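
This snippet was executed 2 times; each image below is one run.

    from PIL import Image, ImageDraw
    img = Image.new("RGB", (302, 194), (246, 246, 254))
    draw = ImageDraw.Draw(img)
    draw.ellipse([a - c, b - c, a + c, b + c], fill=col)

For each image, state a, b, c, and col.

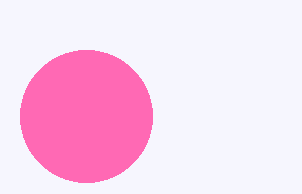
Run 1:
a = 86, b = 116, c = 66, col = 'hotpink'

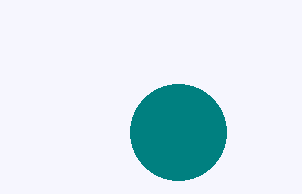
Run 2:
a = 178
b = 132
c = 48
col = 'teal'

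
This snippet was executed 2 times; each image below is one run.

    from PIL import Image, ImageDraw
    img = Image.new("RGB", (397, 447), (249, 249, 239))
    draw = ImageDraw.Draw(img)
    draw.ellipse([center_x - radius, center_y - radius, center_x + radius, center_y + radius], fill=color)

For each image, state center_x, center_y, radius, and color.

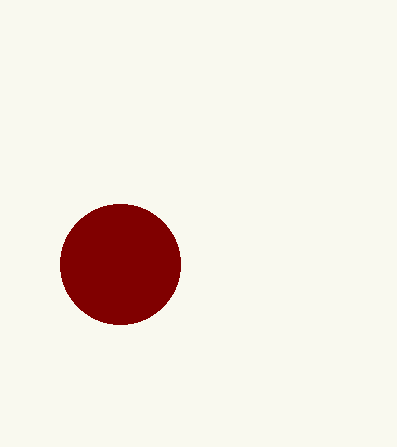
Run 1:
center_x = 120, center_y = 264, radius = 60, color = 'maroon'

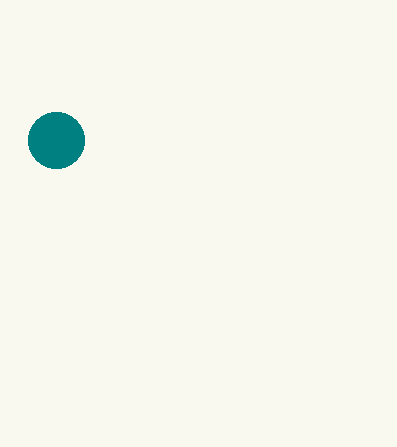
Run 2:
center_x = 56, center_y = 140, radius = 28, color = 'teal'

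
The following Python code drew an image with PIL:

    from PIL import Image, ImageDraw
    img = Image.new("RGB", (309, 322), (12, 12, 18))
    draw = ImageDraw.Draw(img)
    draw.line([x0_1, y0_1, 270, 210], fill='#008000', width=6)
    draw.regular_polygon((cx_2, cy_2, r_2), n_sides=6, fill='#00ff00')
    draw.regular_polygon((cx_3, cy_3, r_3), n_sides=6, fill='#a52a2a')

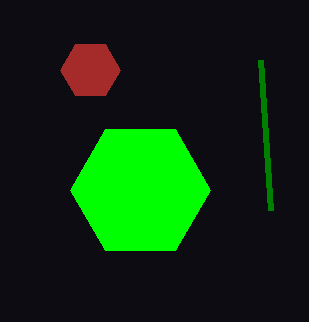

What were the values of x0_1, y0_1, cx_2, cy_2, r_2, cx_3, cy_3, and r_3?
x0_1 = 260; y0_1 = 60; cx_2 = 140; cy_2 = 190; r_2 = 70; cx_3 = 90; cy_3 = 70; r_3 = 30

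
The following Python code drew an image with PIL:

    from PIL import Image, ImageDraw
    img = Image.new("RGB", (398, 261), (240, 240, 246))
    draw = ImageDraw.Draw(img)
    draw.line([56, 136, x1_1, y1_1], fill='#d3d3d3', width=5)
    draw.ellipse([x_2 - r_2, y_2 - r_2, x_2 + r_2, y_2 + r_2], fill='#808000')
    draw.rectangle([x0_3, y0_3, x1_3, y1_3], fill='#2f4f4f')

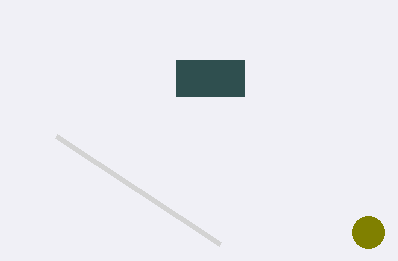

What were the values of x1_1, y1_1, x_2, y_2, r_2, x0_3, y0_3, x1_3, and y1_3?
x1_1 = 220; y1_1 = 244; x_2 = 368; y_2 = 232; r_2 = 16; x0_3 = 176; y0_3 = 60; x1_3 = 244; y1_3 = 96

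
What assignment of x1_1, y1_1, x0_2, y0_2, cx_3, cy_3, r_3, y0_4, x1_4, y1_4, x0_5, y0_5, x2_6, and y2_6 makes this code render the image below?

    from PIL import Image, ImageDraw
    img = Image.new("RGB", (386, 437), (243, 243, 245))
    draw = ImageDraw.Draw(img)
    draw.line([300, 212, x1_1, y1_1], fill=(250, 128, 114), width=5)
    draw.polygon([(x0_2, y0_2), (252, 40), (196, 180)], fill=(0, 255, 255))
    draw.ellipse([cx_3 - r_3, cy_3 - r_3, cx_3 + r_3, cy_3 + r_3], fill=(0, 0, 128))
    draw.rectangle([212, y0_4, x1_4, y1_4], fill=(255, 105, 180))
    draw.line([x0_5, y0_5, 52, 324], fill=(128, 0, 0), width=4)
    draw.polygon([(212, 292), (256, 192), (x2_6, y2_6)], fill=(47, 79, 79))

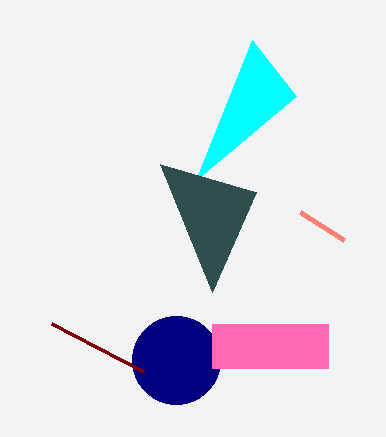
x1_1 = 344
y1_1 = 240
x0_2 = 296
y0_2 = 96
cx_3 = 176
cy_3 = 360
r_3 = 44
y0_4 = 324
x1_4 = 328
y1_4 = 368
x0_5 = 144
y0_5 = 372
x2_6 = 160
y2_6 = 164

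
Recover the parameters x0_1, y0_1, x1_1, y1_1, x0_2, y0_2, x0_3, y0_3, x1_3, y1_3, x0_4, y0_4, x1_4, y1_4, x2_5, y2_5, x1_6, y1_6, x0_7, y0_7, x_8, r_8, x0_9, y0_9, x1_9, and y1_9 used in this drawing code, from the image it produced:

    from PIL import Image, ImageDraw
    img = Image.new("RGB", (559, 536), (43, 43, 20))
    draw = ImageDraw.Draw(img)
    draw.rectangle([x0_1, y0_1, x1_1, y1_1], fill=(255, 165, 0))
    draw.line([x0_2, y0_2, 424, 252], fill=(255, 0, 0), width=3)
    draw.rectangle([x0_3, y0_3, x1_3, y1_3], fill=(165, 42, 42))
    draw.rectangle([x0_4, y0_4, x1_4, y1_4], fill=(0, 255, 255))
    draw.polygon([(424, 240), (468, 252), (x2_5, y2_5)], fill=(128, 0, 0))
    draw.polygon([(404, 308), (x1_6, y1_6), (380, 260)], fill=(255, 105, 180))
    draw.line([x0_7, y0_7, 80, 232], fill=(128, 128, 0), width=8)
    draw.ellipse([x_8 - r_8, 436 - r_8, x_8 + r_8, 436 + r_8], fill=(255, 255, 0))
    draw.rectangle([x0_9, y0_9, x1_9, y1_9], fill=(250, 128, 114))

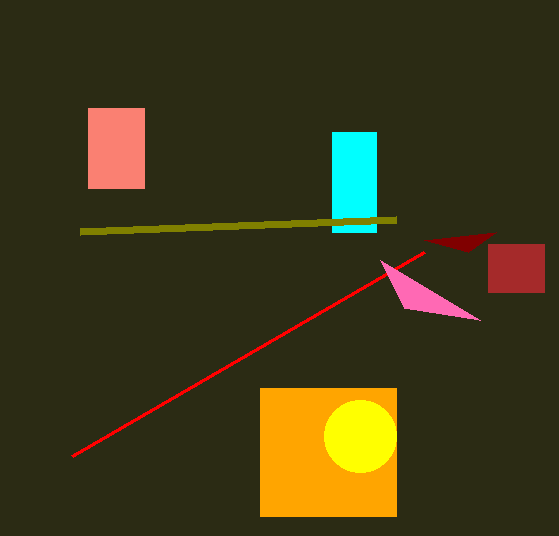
x0_1 = 260, y0_1 = 388, x1_1 = 396, y1_1 = 516, x0_2 = 72, y0_2 = 456, x0_3 = 488, y0_3 = 244, x1_3 = 544, y1_3 = 292, x0_4 = 332, y0_4 = 132, x1_4 = 376, y1_4 = 232, x2_5 = 496, y2_5 = 232, x1_6 = 480, y1_6 = 320, x0_7 = 396, y0_7 = 220, x_8 = 360, r_8 = 36, x0_9 = 88, y0_9 = 108, x1_9 = 144, y1_9 = 188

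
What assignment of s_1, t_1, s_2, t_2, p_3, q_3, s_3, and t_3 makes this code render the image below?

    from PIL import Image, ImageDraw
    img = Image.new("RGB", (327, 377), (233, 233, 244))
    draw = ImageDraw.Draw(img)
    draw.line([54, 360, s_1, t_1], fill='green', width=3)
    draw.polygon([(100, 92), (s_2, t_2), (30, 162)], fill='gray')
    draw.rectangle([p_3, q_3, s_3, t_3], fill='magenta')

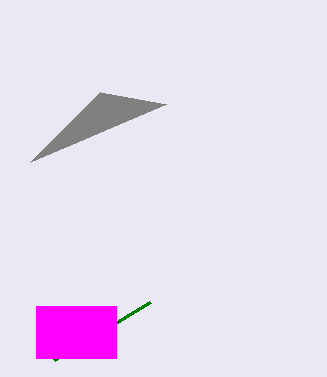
s_1 = 150; t_1 = 302; s_2 = 166; t_2 = 104; p_3 = 36; q_3 = 306; s_3 = 116; t_3 = 358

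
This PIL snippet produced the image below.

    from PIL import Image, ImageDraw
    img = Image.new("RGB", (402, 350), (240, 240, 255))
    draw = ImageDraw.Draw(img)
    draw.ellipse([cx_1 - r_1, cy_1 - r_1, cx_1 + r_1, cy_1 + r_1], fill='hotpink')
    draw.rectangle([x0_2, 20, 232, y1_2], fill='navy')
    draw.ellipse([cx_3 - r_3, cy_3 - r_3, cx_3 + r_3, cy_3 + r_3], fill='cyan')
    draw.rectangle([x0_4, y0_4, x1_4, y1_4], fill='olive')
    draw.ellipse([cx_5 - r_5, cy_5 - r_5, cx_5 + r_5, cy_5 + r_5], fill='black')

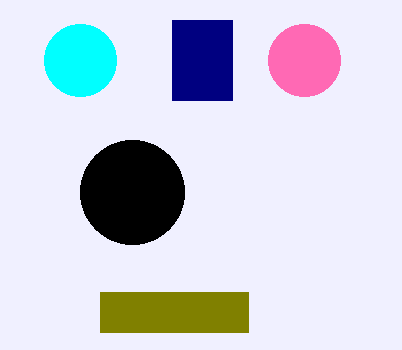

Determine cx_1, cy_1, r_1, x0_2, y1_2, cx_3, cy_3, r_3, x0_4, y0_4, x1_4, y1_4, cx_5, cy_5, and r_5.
cx_1 = 304, cy_1 = 60, r_1 = 36, x0_2 = 172, y1_2 = 100, cx_3 = 80, cy_3 = 60, r_3 = 36, x0_4 = 100, y0_4 = 292, x1_4 = 248, y1_4 = 332, cx_5 = 132, cy_5 = 192, r_5 = 52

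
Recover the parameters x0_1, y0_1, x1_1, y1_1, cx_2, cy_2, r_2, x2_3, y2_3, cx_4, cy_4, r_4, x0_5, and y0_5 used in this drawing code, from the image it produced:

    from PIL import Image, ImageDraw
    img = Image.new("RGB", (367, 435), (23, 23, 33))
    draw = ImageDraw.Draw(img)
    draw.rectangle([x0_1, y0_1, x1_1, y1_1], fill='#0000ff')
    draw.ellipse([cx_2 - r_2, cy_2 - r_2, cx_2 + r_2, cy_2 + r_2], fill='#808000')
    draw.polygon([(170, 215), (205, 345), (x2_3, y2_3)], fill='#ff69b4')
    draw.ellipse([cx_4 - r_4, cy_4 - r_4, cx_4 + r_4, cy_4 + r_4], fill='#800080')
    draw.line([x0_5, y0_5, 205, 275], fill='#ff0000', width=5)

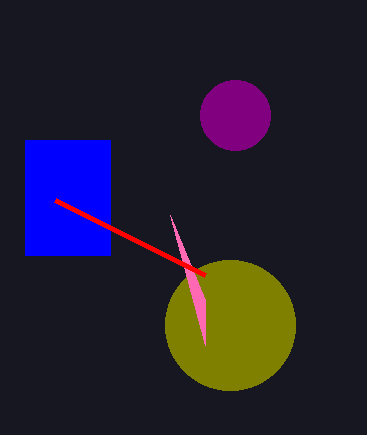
x0_1 = 25; y0_1 = 140; x1_1 = 110; y1_1 = 255; cx_2 = 230; cy_2 = 325; r_2 = 65; x2_3 = 205; y2_3 = 300; cx_4 = 235; cy_4 = 115; r_4 = 35; x0_5 = 55; y0_5 = 200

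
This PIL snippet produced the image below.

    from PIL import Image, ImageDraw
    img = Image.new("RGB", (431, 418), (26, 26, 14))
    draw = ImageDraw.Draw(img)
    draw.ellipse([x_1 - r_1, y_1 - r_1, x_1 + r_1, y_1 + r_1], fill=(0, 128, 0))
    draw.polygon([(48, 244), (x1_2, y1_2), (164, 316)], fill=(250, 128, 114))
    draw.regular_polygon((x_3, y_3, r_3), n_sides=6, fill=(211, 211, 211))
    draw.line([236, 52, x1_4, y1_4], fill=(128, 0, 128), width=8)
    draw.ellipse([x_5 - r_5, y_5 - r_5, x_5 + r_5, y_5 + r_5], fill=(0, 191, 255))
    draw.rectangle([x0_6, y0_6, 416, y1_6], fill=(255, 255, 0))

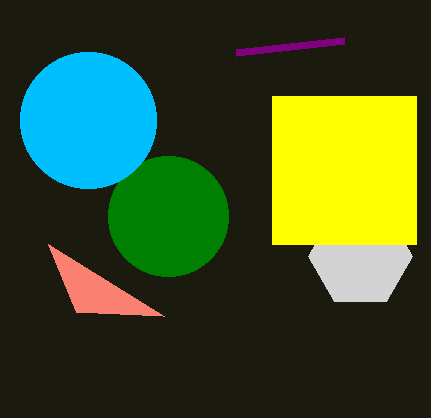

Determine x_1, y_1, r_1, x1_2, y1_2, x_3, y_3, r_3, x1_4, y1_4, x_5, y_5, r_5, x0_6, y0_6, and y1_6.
x_1 = 168
y_1 = 216
r_1 = 60
x1_2 = 76
y1_2 = 312
x_3 = 360
y_3 = 256
r_3 = 52
x1_4 = 344
y1_4 = 40
x_5 = 88
y_5 = 120
r_5 = 68
x0_6 = 272
y0_6 = 96
y1_6 = 244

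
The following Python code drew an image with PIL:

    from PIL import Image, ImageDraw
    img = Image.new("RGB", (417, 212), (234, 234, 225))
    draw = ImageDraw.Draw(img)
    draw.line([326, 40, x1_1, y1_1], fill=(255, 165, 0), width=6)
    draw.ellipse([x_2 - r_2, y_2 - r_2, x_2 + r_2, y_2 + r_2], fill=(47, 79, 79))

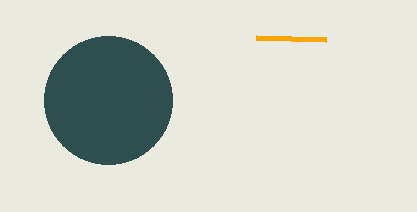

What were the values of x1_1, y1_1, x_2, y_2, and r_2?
x1_1 = 256
y1_1 = 38
x_2 = 108
y_2 = 100
r_2 = 64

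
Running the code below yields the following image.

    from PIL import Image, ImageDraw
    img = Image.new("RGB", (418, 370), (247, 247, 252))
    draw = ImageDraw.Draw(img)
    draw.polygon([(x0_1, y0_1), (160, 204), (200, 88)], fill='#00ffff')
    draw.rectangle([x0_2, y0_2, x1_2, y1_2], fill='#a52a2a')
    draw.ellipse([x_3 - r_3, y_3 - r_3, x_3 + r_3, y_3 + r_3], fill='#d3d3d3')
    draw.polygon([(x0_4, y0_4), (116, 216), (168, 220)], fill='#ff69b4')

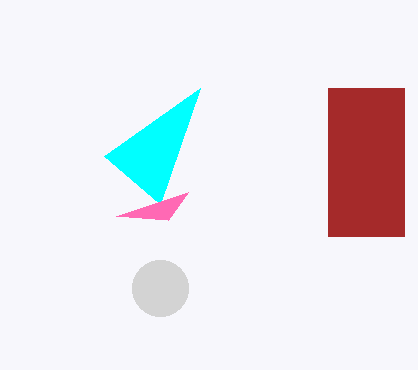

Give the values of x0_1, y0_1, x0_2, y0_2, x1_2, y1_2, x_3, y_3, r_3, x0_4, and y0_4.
x0_1 = 104, y0_1 = 156, x0_2 = 328, y0_2 = 88, x1_2 = 404, y1_2 = 236, x_3 = 160, y_3 = 288, r_3 = 28, x0_4 = 188, y0_4 = 192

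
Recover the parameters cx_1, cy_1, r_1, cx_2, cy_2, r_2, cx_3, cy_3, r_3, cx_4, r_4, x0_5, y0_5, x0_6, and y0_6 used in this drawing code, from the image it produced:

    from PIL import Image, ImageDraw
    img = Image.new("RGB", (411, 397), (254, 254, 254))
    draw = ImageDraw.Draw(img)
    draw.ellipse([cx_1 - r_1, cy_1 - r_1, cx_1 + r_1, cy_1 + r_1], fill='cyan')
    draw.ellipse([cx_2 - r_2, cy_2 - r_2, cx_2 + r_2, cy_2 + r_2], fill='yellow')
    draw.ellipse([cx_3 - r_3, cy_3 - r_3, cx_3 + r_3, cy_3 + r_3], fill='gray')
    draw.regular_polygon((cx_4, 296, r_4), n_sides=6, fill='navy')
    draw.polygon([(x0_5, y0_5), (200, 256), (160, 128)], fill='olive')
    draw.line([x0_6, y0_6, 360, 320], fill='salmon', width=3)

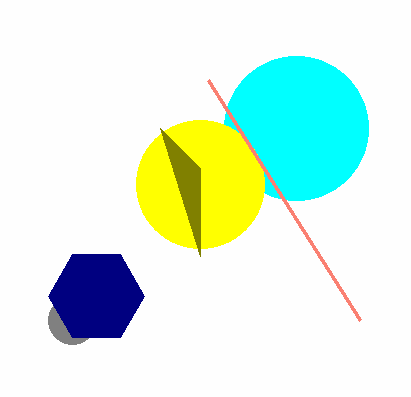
cx_1 = 296; cy_1 = 128; r_1 = 72; cx_2 = 200; cy_2 = 184; r_2 = 64; cx_3 = 72; cy_3 = 320; r_3 = 24; cx_4 = 96; r_4 = 48; x0_5 = 200; y0_5 = 168; x0_6 = 208; y0_6 = 80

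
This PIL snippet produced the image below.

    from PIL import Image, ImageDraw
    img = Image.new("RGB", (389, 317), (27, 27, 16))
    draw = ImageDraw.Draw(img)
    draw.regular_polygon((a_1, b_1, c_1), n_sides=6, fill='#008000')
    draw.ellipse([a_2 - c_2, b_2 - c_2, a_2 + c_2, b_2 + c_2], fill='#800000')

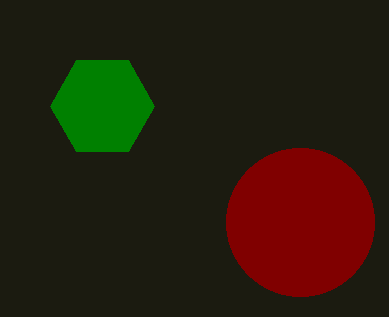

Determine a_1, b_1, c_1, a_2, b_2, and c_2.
a_1 = 102
b_1 = 106
c_1 = 52
a_2 = 300
b_2 = 222
c_2 = 74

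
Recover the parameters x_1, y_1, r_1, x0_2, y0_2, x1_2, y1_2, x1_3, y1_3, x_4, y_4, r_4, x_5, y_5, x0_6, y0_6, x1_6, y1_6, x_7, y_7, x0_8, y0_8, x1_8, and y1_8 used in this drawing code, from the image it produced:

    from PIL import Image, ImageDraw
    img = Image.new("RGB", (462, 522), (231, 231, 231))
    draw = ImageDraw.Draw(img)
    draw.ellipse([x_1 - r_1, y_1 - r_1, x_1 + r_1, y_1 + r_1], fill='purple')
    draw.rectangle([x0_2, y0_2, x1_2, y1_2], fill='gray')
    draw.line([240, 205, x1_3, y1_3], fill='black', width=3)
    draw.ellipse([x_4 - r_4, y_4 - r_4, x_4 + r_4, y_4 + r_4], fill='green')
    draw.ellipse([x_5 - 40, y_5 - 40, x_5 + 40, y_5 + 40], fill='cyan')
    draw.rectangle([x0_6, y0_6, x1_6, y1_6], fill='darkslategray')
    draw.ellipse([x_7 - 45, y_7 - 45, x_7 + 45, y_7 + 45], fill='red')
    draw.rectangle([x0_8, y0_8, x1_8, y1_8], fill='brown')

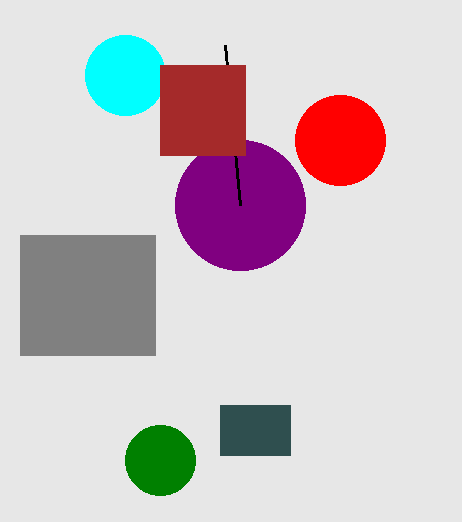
x_1 = 240; y_1 = 205; r_1 = 65; x0_2 = 20; y0_2 = 235; x1_2 = 155; y1_2 = 355; x1_3 = 225; y1_3 = 45; x_4 = 160; y_4 = 460; r_4 = 35; x_5 = 125; y_5 = 75; x0_6 = 220; y0_6 = 405; x1_6 = 290; y1_6 = 455; x_7 = 340; y_7 = 140; x0_8 = 160; y0_8 = 65; x1_8 = 245; y1_8 = 155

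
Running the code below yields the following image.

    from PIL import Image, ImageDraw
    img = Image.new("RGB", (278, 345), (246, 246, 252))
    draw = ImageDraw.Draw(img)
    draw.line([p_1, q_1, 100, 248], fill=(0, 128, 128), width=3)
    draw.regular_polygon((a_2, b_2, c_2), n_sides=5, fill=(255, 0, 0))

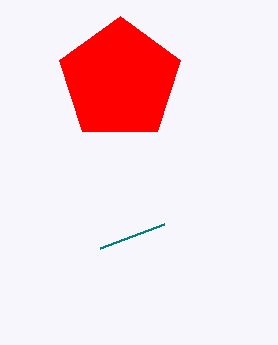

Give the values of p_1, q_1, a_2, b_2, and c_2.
p_1 = 164, q_1 = 224, a_2 = 120, b_2 = 80, c_2 = 64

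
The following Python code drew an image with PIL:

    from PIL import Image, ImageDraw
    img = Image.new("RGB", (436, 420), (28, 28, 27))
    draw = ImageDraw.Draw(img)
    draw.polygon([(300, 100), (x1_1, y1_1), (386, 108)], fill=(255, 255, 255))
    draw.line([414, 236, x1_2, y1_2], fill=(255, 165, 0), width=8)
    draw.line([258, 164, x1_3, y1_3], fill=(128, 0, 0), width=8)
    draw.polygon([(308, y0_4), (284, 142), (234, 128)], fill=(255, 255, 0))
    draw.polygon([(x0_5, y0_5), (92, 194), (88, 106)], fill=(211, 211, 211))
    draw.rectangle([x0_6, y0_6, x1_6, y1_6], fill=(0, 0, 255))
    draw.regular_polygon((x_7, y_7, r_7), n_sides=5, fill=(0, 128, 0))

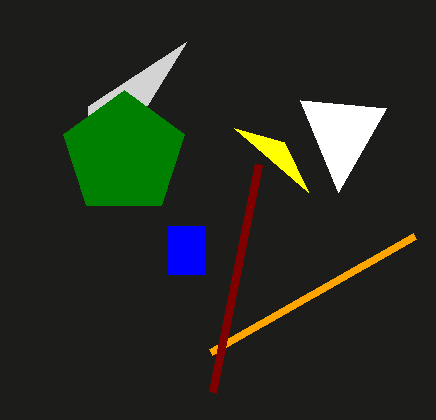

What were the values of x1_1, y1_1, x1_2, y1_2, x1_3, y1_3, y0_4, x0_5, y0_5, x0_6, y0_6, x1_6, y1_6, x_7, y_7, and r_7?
x1_1 = 338, y1_1 = 192, x1_2 = 210, y1_2 = 352, x1_3 = 212, y1_3 = 392, y0_4 = 192, x0_5 = 186, y0_5 = 42, x0_6 = 168, y0_6 = 226, x1_6 = 204, y1_6 = 274, x_7 = 124, y_7 = 154, r_7 = 64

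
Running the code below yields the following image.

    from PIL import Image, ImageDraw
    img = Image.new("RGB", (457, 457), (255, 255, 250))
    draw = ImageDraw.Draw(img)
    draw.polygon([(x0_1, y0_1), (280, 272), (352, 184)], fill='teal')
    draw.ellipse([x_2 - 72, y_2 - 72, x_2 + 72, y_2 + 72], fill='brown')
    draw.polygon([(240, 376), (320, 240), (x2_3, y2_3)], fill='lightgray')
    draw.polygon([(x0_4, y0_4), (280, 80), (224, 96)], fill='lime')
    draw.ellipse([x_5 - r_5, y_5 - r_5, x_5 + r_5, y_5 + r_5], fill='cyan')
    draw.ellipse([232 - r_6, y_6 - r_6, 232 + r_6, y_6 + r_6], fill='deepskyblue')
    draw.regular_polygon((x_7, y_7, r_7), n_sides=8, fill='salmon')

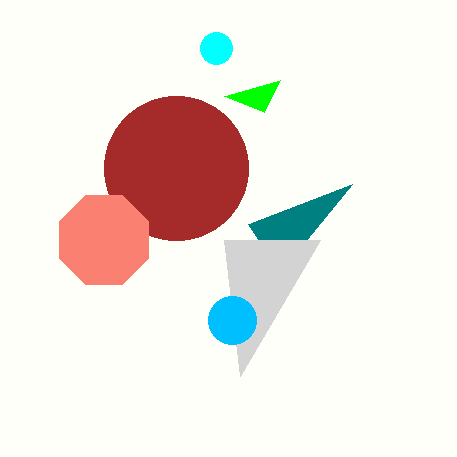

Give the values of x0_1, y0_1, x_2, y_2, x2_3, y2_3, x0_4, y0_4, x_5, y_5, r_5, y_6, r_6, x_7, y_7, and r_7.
x0_1 = 248; y0_1 = 224; x_2 = 176; y_2 = 168; x2_3 = 224; y2_3 = 240; x0_4 = 264; y0_4 = 112; x_5 = 216; y_5 = 48; r_5 = 16; y_6 = 320; r_6 = 24; x_7 = 104; y_7 = 240; r_7 = 48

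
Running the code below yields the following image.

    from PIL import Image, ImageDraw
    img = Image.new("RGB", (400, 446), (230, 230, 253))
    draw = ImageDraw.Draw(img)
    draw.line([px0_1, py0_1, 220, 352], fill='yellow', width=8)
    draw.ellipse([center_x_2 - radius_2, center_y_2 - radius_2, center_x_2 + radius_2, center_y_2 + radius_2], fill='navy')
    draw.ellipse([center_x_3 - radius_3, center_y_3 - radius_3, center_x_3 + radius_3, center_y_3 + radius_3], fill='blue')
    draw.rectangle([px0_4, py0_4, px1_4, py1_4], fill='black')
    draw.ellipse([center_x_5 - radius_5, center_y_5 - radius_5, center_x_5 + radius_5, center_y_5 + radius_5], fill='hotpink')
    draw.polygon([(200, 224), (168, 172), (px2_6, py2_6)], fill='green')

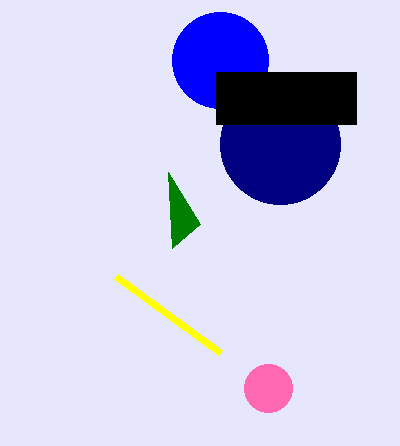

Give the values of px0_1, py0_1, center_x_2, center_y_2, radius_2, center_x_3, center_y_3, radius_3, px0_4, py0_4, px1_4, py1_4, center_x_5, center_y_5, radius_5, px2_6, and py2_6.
px0_1 = 116; py0_1 = 276; center_x_2 = 280; center_y_2 = 144; radius_2 = 60; center_x_3 = 220; center_y_3 = 60; radius_3 = 48; px0_4 = 216; py0_4 = 72; px1_4 = 356; py1_4 = 124; center_x_5 = 268; center_y_5 = 388; radius_5 = 24; px2_6 = 172; py2_6 = 248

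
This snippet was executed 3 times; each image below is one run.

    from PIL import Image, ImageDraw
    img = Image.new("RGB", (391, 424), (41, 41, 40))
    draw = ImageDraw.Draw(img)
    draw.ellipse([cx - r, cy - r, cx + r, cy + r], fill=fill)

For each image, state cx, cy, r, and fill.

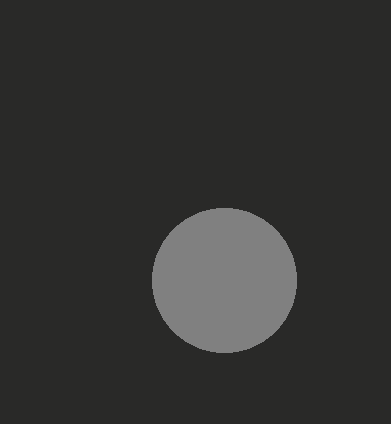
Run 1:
cx = 224
cy = 280
r = 72
fill = 'gray'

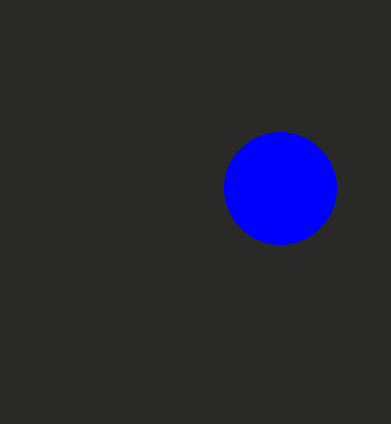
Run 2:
cx = 280, cy = 188, r = 56, fill = 'blue'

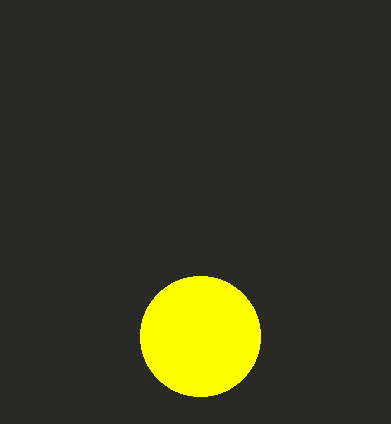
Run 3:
cx = 200; cy = 336; r = 60; fill = 'yellow'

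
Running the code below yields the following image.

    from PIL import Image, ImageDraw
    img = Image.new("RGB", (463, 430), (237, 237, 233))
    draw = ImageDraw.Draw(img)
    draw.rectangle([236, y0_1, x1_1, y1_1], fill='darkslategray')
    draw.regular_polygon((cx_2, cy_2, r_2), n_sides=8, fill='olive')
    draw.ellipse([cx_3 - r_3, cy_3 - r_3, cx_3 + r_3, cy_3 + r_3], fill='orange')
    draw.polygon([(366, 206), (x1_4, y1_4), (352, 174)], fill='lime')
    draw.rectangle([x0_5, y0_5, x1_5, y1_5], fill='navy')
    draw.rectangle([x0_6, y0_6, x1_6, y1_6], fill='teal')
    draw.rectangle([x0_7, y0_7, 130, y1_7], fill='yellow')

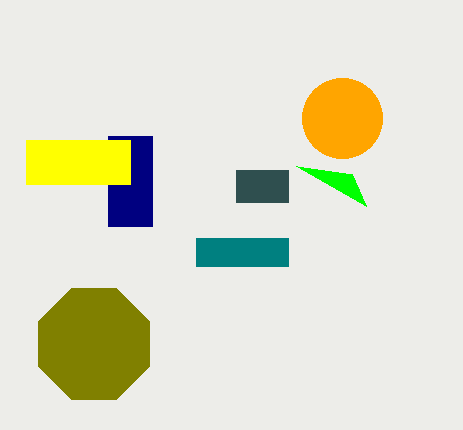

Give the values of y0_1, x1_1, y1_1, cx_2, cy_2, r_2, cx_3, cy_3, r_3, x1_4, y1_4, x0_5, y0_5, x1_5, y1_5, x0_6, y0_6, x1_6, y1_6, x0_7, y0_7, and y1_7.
y0_1 = 170
x1_1 = 288
y1_1 = 202
cx_2 = 94
cy_2 = 344
r_2 = 60
cx_3 = 342
cy_3 = 118
r_3 = 40
x1_4 = 296
y1_4 = 166
x0_5 = 108
y0_5 = 136
x1_5 = 152
y1_5 = 226
x0_6 = 196
y0_6 = 238
x1_6 = 288
y1_6 = 266
x0_7 = 26
y0_7 = 140
y1_7 = 184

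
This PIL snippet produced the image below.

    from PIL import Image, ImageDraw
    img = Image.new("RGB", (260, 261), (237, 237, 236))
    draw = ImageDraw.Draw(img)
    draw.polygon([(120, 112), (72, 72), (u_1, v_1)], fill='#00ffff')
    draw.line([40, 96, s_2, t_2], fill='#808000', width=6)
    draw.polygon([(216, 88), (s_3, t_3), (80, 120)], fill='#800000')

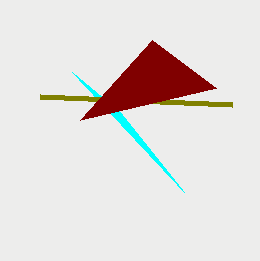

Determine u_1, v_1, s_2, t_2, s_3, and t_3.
u_1 = 184; v_1 = 192; s_2 = 232; t_2 = 104; s_3 = 152; t_3 = 40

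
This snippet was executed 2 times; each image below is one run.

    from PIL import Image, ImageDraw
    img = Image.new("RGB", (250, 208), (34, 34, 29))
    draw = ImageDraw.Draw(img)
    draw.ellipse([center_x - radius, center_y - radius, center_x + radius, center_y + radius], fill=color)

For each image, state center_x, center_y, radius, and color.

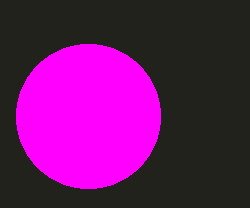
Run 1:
center_x = 88, center_y = 116, radius = 72, color = 'magenta'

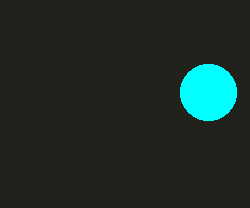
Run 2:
center_x = 208; center_y = 92; radius = 28; color = 'cyan'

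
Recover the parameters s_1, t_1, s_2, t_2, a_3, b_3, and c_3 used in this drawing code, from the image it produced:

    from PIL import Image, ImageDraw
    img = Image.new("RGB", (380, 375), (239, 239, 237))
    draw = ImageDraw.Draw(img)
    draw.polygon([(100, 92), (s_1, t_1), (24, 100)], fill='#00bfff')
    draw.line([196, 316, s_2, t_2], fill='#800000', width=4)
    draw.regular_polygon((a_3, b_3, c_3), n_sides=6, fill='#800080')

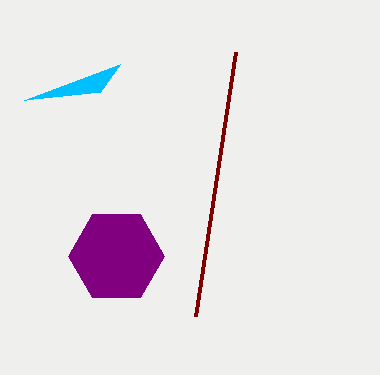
s_1 = 120; t_1 = 64; s_2 = 236; t_2 = 52; a_3 = 116; b_3 = 256; c_3 = 48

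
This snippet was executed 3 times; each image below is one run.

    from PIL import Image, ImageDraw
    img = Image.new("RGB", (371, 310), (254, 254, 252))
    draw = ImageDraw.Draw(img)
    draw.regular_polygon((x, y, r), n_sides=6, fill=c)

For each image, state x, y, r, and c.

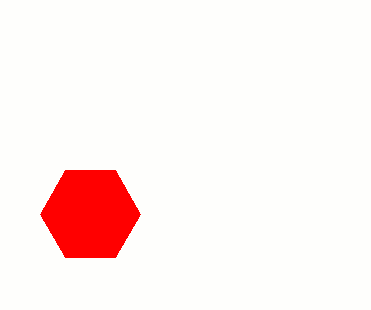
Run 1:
x = 90
y = 214
r = 50
c = 'red'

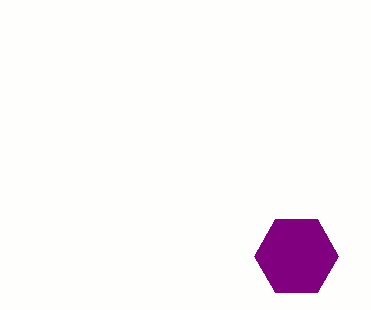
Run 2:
x = 296; y = 256; r = 42; c = 'purple'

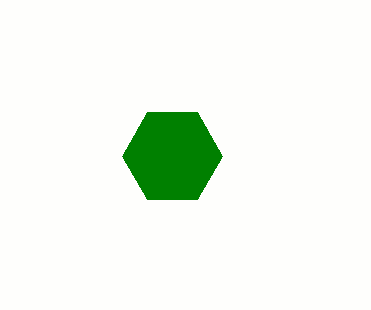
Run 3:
x = 172; y = 156; r = 50; c = 'green'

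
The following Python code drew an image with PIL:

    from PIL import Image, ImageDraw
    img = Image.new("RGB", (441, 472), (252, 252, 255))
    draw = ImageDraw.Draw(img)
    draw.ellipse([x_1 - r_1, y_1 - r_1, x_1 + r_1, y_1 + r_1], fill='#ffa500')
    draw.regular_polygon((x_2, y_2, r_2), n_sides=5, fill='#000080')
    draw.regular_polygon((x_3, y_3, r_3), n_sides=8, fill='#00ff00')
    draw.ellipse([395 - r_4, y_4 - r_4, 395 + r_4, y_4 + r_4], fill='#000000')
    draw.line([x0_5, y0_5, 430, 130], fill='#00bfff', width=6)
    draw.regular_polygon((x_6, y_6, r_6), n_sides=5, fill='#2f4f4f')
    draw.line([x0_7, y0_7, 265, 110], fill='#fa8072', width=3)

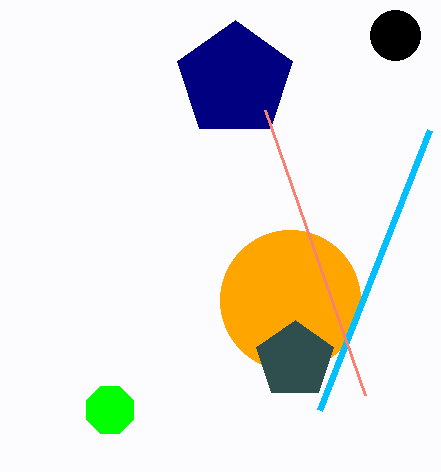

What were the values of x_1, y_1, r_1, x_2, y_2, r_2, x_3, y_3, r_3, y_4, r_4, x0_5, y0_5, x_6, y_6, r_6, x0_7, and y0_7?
x_1 = 290; y_1 = 300; r_1 = 70; x_2 = 235; y_2 = 80; r_2 = 60; x_3 = 110; y_3 = 410; r_3 = 25; y_4 = 35; r_4 = 25; x0_5 = 320; y0_5 = 410; x_6 = 295; y_6 = 360; r_6 = 40; x0_7 = 365; y0_7 = 395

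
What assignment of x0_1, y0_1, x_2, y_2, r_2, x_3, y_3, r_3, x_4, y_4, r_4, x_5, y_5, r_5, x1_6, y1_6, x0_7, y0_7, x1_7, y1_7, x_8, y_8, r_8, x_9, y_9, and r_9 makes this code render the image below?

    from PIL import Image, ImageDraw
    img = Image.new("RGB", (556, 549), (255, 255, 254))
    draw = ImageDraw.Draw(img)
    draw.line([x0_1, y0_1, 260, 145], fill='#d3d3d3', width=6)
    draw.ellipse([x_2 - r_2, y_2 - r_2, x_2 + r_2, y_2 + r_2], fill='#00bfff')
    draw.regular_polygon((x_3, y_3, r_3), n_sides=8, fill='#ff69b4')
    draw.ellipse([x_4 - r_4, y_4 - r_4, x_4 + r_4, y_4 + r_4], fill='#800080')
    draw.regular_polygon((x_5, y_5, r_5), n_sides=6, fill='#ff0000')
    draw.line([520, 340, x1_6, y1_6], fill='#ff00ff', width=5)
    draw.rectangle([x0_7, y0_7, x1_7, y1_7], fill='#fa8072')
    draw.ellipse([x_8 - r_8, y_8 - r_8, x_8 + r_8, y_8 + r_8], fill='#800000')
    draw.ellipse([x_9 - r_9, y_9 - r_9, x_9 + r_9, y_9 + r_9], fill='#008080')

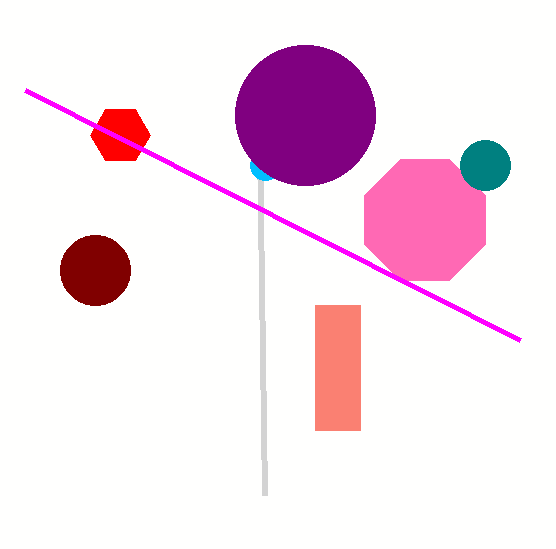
x0_1 = 265; y0_1 = 495; x_2 = 265; y_2 = 165; r_2 = 15; x_3 = 425; y_3 = 220; r_3 = 65; x_4 = 305; y_4 = 115; r_4 = 70; x_5 = 120; y_5 = 135; r_5 = 30; x1_6 = 25; y1_6 = 90; x0_7 = 315; y0_7 = 305; x1_7 = 360; y1_7 = 430; x_8 = 95; y_8 = 270; r_8 = 35; x_9 = 485; y_9 = 165; r_9 = 25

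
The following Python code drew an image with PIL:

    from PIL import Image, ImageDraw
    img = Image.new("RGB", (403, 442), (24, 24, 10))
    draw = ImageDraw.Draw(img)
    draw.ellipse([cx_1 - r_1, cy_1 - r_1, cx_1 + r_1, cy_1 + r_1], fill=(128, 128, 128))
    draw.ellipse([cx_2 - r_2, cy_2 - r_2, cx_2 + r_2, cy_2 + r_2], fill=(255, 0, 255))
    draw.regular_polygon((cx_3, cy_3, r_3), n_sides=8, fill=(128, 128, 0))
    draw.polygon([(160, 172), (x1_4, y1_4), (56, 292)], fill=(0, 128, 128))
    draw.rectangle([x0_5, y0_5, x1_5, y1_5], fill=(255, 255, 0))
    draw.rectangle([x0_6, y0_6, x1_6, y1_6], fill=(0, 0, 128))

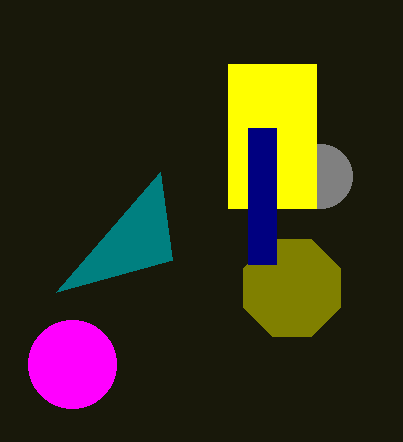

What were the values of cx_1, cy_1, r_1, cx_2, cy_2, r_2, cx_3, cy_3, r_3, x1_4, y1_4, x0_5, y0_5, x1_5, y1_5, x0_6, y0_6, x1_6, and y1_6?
cx_1 = 320; cy_1 = 176; r_1 = 32; cx_2 = 72; cy_2 = 364; r_2 = 44; cx_3 = 292; cy_3 = 288; r_3 = 52; x1_4 = 172; y1_4 = 260; x0_5 = 228; y0_5 = 64; x1_5 = 316; y1_5 = 208; x0_6 = 248; y0_6 = 128; x1_6 = 276; y1_6 = 264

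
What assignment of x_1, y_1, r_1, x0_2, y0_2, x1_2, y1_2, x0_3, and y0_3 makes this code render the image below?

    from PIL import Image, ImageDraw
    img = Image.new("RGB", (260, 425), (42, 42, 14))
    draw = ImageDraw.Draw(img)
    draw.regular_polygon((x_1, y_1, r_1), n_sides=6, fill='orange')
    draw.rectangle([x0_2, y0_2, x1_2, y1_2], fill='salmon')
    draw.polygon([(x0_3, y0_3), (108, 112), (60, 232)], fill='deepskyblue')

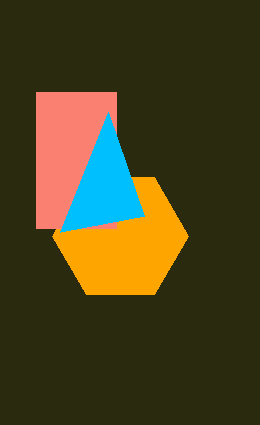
x_1 = 120, y_1 = 236, r_1 = 68, x0_2 = 36, y0_2 = 92, x1_2 = 116, y1_2 = 228, x0_3 = 144, y0_3 = 216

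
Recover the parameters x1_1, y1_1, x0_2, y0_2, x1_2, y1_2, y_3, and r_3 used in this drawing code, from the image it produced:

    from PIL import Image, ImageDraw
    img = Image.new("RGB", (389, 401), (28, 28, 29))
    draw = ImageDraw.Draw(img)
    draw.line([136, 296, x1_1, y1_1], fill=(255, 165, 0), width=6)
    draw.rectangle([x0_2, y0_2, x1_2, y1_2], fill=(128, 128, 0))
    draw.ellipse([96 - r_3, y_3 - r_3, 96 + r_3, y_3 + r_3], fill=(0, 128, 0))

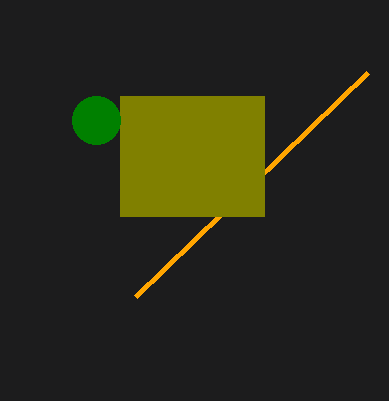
x1_1 = 368; y1_1 = 72; x0_2 = 120; y0_2 = 96; x1_2 = 264; y1_2 = 216; y_3 = 120; r_3 = 24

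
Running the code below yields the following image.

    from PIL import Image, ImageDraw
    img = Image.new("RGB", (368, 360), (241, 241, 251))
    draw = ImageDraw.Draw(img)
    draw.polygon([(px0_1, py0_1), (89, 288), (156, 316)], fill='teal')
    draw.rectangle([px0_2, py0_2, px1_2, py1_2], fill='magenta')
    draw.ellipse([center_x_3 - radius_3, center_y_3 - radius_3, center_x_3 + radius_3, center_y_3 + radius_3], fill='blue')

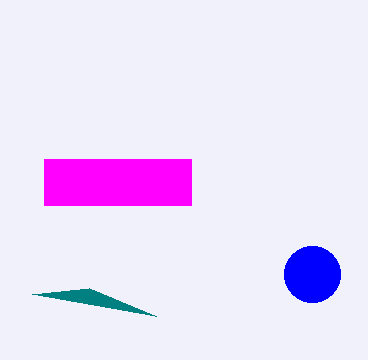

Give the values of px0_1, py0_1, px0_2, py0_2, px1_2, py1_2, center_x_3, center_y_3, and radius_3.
px0_1 = 32
py0_1 = 294
px0_2 = 44
py0_2 = 159
px1_2 = 191
py1_2 = 205
center_x_3 = 312
center_y_3 = 274
radius_3 = 28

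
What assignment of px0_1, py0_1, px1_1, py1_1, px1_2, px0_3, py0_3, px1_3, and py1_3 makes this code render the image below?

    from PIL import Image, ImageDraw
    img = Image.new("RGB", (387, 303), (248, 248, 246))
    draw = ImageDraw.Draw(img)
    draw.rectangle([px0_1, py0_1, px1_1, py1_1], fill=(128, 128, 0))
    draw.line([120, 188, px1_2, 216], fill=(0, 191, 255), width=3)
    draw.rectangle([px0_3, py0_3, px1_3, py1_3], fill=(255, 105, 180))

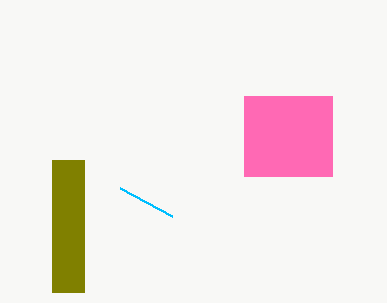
px0_1 = 52, py0_1 = 160, px1_1 = 84, py1_1 = 292, px1_2 = 172, px0_3 = 244, py0_3 = 96, px1_3 = 332, py1_3 = 176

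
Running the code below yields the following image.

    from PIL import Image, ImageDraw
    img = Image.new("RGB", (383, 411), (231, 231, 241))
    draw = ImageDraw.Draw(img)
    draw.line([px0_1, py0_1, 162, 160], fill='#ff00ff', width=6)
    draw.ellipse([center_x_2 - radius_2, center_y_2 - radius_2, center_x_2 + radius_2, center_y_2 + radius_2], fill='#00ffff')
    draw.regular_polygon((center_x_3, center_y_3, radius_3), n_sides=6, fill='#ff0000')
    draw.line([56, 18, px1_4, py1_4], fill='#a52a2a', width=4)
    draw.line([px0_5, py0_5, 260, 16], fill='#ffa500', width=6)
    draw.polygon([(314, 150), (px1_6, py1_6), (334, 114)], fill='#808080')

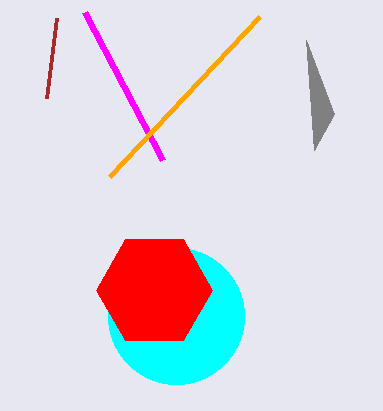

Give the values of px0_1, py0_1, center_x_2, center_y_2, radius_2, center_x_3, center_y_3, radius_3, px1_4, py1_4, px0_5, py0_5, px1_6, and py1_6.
px0_1 = 84
py0_1 = 12
center_x_2 = 176
center_y_2 = 316
radius_2 = 68
center_x_3 = 154
center_y_3 = 290
radius_3 = 58
px1_4 = 46
py1_4 = 98
px0_5 = 110
py0_5 = 176
px1_6 = 306
py1_6 = 40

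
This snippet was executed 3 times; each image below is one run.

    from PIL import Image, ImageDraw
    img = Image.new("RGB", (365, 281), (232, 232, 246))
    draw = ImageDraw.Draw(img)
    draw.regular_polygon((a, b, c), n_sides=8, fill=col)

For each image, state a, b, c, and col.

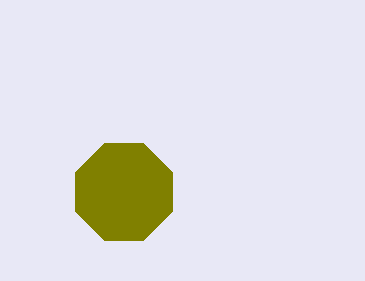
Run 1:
a = 124; b = 192; c = 52; col = 'olive'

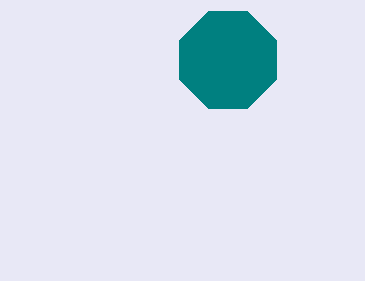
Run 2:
a = 228
b = 60
c = 52
col = 'teal'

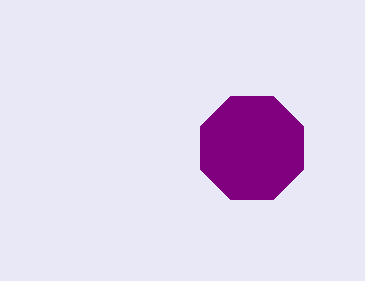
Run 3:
a = 252
b = 148
c = 56
col = 'purple'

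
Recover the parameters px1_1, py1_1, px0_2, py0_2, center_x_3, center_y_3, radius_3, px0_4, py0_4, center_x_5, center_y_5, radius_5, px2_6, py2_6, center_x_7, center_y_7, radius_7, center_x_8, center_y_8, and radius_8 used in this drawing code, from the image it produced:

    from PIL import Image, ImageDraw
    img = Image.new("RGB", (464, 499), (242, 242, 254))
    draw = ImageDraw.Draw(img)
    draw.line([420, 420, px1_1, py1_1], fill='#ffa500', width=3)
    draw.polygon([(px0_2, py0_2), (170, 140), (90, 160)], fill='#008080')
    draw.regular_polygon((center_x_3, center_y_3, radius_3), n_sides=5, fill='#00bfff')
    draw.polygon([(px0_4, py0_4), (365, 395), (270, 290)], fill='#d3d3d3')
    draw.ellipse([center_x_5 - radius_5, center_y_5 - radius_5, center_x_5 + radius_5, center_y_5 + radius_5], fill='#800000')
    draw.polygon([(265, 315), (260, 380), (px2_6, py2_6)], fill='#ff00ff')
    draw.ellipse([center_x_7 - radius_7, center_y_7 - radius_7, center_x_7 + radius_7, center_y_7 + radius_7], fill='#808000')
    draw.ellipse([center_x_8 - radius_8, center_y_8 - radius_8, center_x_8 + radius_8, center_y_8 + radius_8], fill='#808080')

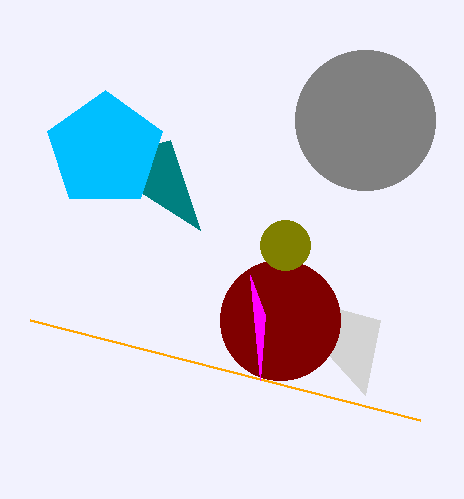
px1_1 = 30, py1_1 = 320, px0_2 = 200, py0_2 = 230, center_x_3 = 105, center_y_3 = 150, radius_3 = 60, px0_4 = 380, py0_4 = 320, center_x_5 = 280, center_y_5 = 320, radius_5 = 60, px2_6 = 250, py2_6 = 275, center_x_7 = 285, center_y_7 = 245, radius_7 = 25, center_x_8 = 365, center_y_8 = 120, radius_8 = 70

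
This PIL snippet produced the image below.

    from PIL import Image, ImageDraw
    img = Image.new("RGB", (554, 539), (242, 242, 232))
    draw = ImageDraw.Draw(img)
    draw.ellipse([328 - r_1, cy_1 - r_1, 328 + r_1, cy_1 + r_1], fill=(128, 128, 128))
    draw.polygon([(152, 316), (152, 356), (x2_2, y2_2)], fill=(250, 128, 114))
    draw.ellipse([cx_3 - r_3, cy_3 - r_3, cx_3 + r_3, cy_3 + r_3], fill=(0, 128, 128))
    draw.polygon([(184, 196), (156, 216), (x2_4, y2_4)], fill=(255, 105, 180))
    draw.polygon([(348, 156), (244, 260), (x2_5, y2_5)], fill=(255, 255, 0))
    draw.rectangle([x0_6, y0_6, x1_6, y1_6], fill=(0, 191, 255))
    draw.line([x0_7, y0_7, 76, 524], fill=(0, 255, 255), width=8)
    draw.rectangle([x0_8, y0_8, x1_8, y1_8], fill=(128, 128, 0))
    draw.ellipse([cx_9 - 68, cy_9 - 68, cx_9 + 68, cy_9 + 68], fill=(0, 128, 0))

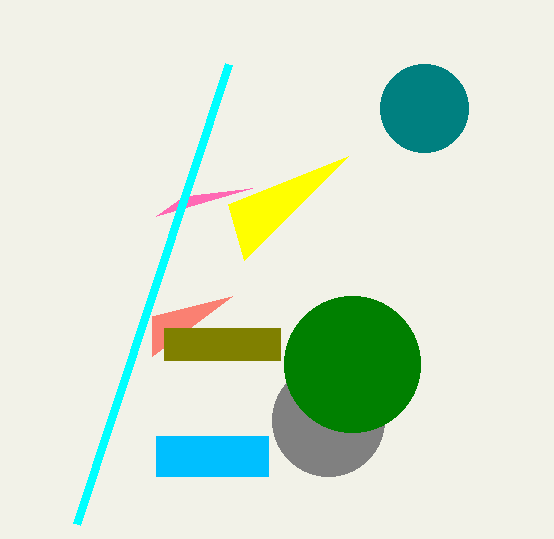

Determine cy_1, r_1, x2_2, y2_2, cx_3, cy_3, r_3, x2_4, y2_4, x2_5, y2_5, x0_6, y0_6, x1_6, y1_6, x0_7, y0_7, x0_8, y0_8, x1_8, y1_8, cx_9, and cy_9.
cy_1 = 420, r_1 = 56, x2_2 = 232, y2_2 = 296, cx_3 = 424, cy_3 = 108, r_3 = 44, x2_4 = 252, y2_4 = 188, x2_5 = 228, y2_5 = 204, x0_6 = 156, y0_6 = 436, x1_6 = 268, y1_6 = 476, x0_7 = 228, y0_7 = 64, x0_8 = 164, y0_8 = 328, x1_8 = 280, y1_8 = 360, cx_9 = 352, cy_9 = 364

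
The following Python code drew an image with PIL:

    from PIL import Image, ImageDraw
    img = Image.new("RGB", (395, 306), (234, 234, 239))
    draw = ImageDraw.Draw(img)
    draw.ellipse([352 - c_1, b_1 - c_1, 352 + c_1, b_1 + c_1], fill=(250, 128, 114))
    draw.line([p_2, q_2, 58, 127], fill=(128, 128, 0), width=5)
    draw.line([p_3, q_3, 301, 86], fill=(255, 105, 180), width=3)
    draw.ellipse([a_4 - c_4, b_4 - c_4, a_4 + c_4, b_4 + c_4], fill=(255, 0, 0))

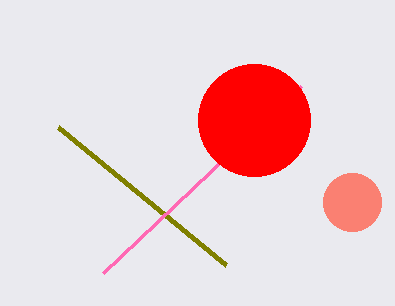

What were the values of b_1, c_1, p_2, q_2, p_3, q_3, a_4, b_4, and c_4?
b_1 = 202; c_1 = 29; p_2 = 226; q_2 = 265; p_3 = 103; q_3 = 273; a_4 = 254; b_4 = 120; c_4 = 56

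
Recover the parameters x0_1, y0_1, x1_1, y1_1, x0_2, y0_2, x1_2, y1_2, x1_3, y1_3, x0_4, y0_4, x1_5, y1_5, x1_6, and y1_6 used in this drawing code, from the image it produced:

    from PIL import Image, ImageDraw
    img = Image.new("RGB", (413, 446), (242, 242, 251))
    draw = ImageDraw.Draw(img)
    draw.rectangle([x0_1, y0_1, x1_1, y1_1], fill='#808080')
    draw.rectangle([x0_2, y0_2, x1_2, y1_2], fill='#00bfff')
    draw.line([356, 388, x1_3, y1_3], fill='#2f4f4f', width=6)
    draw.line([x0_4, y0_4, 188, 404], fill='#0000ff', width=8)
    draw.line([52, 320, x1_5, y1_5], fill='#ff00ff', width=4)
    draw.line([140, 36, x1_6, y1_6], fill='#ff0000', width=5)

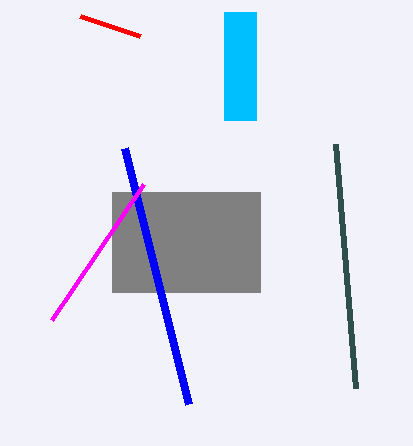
x0_1 = 112; y0_1 = 192; x1_1 = 260; y1_1 = 292; x0_2 = 224; y0_2 = 12; x1_2 = 256; y1_2 = 120; x1_3 = 336; y1_3 = 144; x0_4 = 124; y0_4 = 148; x1_5 = 144; y1_5 = 184; x1_6 = 80; y1_6 = 16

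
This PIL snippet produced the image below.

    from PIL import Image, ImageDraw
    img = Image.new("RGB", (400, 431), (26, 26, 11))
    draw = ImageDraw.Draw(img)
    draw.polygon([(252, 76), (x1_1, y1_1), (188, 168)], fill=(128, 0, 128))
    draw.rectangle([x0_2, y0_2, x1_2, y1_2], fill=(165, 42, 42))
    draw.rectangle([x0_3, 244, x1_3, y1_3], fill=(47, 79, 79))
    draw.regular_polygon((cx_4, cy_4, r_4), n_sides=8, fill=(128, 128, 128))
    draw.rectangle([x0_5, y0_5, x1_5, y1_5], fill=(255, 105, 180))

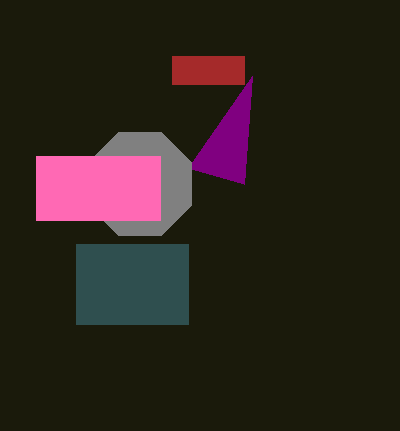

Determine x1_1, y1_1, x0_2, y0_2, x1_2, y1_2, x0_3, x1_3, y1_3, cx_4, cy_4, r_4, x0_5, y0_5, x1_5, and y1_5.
x1_1 = 244
y1_1 = 184
x0_2 = 172
y0_2 = 56
x1_2 = 244
y1_2 = 84
x0_3 = 76
x1_3 = 188
y1_3 = 324
cx_4 = 140
cy_4 = 184
r_4 = 56
x0_5 = 36
y0_5 = 156
x1_5 = 160
y1_5 = 220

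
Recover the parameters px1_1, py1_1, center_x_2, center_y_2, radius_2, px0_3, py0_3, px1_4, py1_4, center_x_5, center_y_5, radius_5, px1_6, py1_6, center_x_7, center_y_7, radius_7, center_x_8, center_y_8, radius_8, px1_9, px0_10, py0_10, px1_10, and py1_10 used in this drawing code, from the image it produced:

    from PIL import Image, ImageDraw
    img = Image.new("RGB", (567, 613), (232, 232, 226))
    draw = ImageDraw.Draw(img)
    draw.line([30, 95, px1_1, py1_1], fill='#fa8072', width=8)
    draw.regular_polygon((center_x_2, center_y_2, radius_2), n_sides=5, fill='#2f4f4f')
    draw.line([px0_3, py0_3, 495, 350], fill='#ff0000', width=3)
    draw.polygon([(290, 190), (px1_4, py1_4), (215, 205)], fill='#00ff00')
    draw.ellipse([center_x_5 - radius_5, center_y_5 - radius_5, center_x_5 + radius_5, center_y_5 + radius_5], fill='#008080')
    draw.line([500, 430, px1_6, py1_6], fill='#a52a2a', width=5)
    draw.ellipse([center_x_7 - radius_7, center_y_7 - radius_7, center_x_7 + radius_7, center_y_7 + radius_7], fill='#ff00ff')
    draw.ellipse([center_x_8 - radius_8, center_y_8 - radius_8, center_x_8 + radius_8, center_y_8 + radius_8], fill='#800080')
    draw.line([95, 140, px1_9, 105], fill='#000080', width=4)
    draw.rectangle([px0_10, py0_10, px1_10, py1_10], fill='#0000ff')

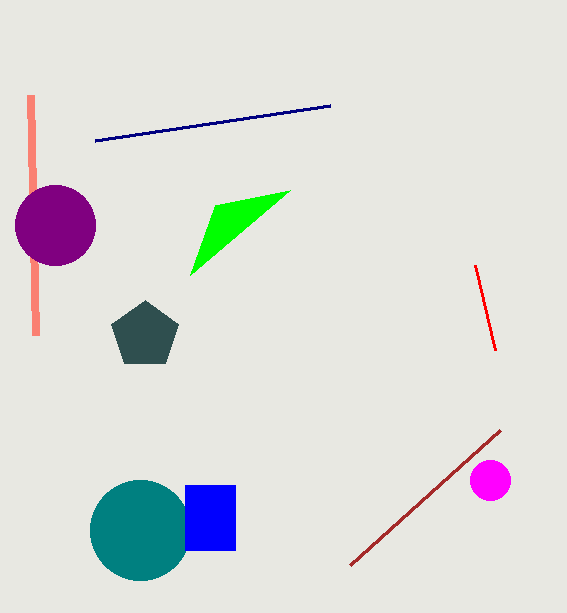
px1_1 = 35; py1_1 = 335; center_x_2 = 145; center_y_2 = 335; radius_2 = 35; px0_3 = 475; py0_3 = 265; px1_4 = 190; py1_4 = 275; center_x_5 = 140; center_y_5 = 530; radius_5 = 50; px1_6 = 350; py1_6 = 565; center_x_7 = 490; center_y_7 = 480; radius_7 = 20; center_x_8 = 55; center_y_8 = 225; radius_8 = 40; px1_9 = 330; px0_10 = 185; py0_10 = 485; px1_10 = 235; py1_10 = 550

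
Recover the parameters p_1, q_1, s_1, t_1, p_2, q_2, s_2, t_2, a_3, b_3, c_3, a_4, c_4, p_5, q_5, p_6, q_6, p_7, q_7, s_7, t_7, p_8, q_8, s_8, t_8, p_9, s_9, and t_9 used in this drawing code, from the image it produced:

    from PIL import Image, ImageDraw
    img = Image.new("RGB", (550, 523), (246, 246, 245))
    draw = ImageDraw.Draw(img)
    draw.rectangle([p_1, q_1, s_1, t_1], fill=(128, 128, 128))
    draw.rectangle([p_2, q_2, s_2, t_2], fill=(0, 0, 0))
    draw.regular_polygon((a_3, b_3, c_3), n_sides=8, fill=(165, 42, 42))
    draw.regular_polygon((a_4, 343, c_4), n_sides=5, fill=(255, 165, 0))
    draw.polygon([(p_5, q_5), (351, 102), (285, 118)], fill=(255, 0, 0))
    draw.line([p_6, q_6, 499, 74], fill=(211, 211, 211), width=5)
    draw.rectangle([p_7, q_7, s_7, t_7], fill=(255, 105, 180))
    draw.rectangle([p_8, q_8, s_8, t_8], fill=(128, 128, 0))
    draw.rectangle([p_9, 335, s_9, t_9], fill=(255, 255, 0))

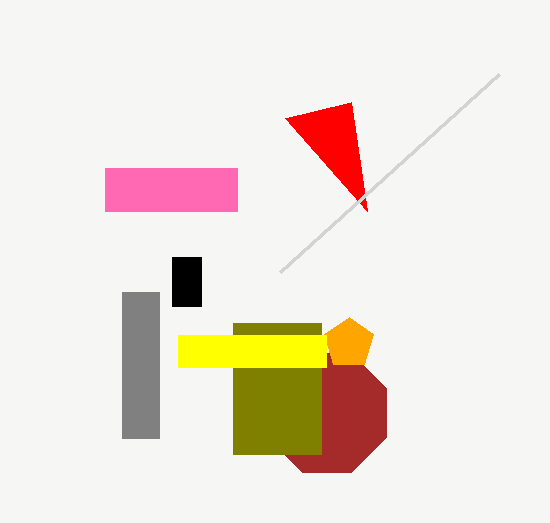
p_1 = 122
q_1 = 292
s_1 = 159
t_1 = 438
p_2 = 172
q_2 = 257
s_2 = 201
t_2 = 306
a_3 = 327
b_3 = 413
c_3 = 64
a_4 = 349
c_4 = 26
p_5 = 367
q_5 = 211
p_6 = 280
q_6 = 272
p_7 = 105
q_7 = 168
s_7 = 237
t_7 = 211
p_8 = 233
q_8 = 323
s_8 = 321
t_8 = 454
p_9 = 178
s_9 = 326
t_9 = 367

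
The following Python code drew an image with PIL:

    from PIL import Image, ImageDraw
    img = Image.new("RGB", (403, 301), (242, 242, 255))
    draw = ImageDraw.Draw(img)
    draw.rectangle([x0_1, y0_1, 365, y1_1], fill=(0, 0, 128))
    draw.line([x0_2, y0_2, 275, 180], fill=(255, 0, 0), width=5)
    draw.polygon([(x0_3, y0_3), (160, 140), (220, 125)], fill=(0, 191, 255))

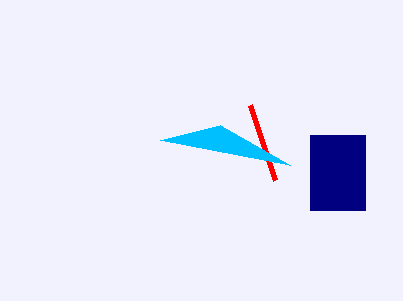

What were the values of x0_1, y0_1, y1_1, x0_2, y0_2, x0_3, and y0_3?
x0_1 = 310
y0_1 = 135
y1_1 = 210
x0_2 = 250
y0_2 = 105
x0_3 = 290
y0_3 = 165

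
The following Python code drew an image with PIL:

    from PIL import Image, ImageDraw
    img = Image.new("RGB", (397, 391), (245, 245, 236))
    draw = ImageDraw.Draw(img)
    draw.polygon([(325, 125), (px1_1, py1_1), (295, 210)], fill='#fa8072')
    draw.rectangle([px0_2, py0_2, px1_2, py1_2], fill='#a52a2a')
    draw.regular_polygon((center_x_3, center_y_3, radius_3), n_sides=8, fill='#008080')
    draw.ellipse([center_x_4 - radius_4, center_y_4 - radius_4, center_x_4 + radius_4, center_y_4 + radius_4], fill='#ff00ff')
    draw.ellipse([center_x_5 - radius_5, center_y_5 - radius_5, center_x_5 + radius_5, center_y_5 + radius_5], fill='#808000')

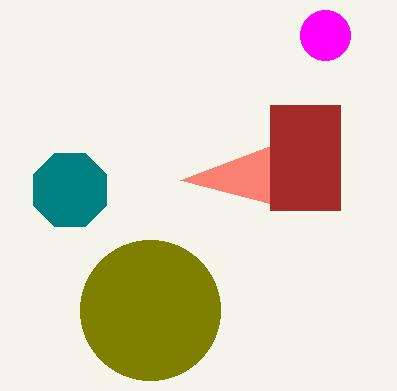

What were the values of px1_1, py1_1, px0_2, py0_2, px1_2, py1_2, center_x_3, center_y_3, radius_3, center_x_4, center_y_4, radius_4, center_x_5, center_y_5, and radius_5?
px1_1 = 180
py1_1 = 180
px0_2 = 270
py0_2 = 105
px1_2 = 340
py1_2 = 210
center_x_3 = 70
center_y_3 = 190
radius_3 = 40
center_x_4 = 325
center_y_4 = 35
radius_4 = 25
center_x_5 = 150
center_y_5 = 310
radius_5 = 70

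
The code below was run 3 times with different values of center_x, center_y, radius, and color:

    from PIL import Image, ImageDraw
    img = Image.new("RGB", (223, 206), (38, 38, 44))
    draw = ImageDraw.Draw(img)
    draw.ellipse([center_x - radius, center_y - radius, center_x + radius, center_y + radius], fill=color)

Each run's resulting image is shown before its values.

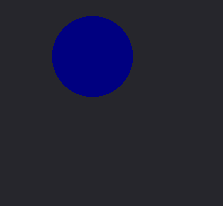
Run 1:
center_x = 92, center_y = 56, radius = 40, color = 'navy'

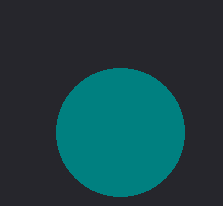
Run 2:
center_x = 120; center_y = 132; radius = 64; color = 'teal'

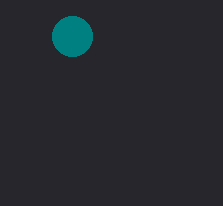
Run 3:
center_x = 72; center_y = 36; radius = 20; color = 'teal'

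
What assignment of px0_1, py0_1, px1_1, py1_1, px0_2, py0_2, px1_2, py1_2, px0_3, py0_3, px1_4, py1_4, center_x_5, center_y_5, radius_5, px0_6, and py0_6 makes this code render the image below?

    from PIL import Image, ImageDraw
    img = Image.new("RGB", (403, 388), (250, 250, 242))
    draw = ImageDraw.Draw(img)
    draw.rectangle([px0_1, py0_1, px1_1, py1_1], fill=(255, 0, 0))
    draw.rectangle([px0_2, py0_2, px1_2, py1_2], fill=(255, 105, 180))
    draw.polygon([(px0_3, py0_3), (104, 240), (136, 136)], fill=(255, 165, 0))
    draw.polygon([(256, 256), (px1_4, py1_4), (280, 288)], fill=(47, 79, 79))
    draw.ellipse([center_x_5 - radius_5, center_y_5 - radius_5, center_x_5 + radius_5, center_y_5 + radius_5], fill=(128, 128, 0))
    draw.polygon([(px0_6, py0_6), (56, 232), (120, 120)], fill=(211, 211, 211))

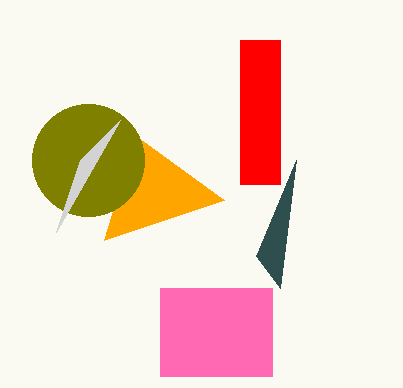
px0_1 = 240
py0_1 = 40
px1_1 = 280
py1_1 = 184
px0_2 = 160
py0_2 = 288
px1_2 = 272
py1_2 = 376
px0_3 = 224
py0_3 = 200
px1_4 = 296
py1_4 = 160
center_x_5 = 88
center_y_5 = 160
radius_5 = 56
px0_6 = 80
py0_6 = 160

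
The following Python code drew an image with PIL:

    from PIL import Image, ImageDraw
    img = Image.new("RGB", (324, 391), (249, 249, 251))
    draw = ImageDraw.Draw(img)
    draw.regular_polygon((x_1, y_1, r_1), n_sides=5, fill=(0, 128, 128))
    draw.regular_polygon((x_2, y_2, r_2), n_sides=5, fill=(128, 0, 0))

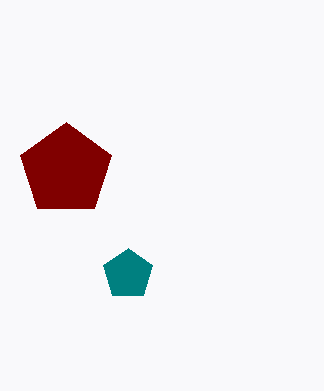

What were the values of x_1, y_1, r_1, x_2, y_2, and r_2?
x_1 = 128, y_1 = 274, r_1 = 26, x_2 = 66, y_2 = 170, r_2 = 48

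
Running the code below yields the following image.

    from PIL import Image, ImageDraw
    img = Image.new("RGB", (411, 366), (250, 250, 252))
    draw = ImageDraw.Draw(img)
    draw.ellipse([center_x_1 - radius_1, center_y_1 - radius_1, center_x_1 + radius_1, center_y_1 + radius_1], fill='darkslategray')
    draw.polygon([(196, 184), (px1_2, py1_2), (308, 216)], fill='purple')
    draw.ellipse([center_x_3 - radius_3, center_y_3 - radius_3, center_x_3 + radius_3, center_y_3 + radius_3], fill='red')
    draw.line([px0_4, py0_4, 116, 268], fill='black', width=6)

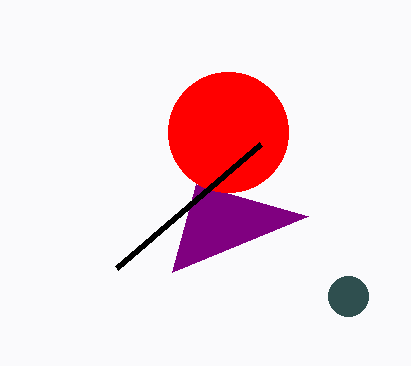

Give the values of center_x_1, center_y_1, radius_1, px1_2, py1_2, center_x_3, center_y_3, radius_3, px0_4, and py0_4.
center_x_1 = 348, center_y_1 = 296, radius_1 = 20, px1_2 = 172, py1_2 = 272, center_x_3 = 228, center_y_3 = 132, radius_3 = 60, px0_4 = 260, py0_4 = 144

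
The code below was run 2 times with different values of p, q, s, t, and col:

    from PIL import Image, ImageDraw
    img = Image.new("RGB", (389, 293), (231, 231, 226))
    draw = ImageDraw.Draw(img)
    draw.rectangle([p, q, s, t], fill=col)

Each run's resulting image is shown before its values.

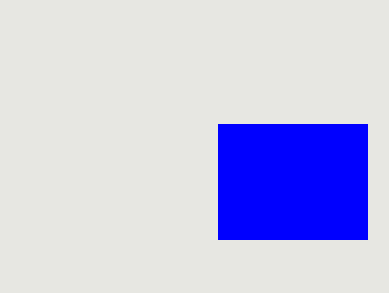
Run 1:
p = 218; q = 124; s = 367; t = 239; col = 'blue'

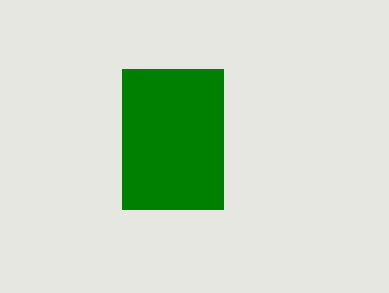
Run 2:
p = 122
q = 69
s = 223
t = 209
col = 'green'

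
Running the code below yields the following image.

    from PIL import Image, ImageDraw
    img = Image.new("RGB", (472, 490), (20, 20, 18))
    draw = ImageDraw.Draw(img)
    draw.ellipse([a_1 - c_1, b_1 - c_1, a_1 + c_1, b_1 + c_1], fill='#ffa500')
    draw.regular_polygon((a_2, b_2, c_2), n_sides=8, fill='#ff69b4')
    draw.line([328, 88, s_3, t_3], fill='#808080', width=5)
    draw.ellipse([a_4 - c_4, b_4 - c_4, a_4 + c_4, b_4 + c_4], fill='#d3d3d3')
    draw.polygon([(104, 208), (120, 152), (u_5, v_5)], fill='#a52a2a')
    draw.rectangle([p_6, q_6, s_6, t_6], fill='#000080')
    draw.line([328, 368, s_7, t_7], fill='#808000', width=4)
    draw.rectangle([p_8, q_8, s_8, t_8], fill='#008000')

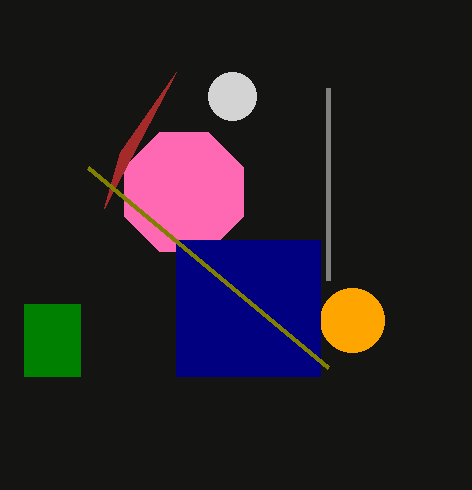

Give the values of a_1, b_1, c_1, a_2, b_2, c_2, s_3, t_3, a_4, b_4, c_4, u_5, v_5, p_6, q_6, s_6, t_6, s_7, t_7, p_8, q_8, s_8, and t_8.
a_1 = 352; b_1 = 320; c_1 = 32; a_2 = 184; b_2 = 192; c_2 = 64; s_3 = 328; t_3 = 280; a_4 = 232; b_4 = 96; c_4 = 24; u_5 = 176; v_5 = 72; p_6 = 176; q_6 = 240; s_6 = 320; t_6 = 376; s_7 = 88; t_7 = 168; p_8 = 24; q_8 = 304; s_8 = 80; t_8 = 376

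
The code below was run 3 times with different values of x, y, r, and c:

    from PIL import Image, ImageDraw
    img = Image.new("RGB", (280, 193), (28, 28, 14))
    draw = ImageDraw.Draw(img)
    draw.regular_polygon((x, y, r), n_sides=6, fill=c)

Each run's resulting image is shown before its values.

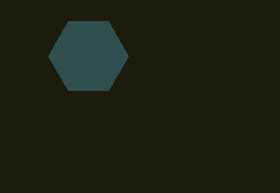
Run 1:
x = 88; y = 56; r = 40; c = 'darkslategray'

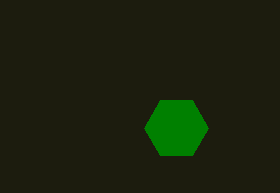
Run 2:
x = 176; y = 128; r = 32; c = 'green'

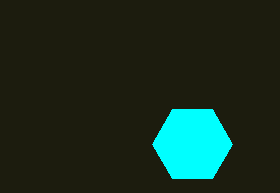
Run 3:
x = 192; y = 144; r = 40; c = 'cyan'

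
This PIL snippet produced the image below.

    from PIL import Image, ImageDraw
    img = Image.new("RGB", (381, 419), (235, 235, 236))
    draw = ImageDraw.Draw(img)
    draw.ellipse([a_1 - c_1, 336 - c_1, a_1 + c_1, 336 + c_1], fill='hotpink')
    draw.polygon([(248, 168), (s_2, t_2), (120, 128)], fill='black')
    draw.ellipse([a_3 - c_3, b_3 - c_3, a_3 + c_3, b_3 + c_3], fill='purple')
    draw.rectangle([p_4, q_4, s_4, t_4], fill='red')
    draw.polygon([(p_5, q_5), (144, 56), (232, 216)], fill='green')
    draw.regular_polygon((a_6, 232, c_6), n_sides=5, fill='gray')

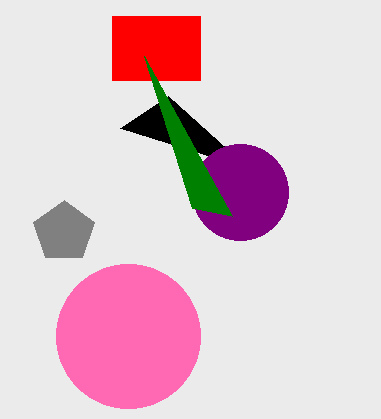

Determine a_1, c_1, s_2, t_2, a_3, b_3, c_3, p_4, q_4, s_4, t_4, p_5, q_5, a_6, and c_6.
a_1 = 128, c_1 = 72, s_2 = 168, t_2 = 96, a_3 = 240, b_3 = 192, c_3 = 48, p_4 = 112, q_4 = 16, s_4 = 200, t_4 = 80, p_5 = 192, q_5 = 208, a_6 = 64, c_6 = 32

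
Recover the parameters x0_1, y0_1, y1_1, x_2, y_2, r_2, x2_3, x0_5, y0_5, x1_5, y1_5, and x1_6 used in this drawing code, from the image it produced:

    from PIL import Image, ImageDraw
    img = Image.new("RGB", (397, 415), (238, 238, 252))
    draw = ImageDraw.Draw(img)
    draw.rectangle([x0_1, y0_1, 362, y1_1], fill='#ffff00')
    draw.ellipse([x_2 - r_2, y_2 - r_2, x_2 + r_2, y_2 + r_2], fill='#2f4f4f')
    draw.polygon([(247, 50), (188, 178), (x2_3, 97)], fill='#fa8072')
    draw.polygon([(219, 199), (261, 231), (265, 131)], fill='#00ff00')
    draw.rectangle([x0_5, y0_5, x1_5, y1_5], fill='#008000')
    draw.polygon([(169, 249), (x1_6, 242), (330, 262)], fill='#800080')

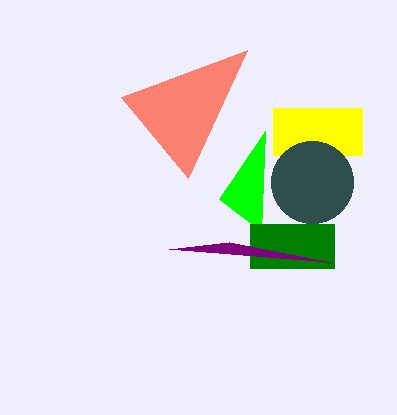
x0_1 = 273
y0_1 = 108
y1_1 = 155
x_2 = 312
y_2 = 182
r_2 = 41
x2_3 = 121
x0_5 = 250
y0_5 = 224
x1_5 = 334
y1_5 = 268
x1_6 = 229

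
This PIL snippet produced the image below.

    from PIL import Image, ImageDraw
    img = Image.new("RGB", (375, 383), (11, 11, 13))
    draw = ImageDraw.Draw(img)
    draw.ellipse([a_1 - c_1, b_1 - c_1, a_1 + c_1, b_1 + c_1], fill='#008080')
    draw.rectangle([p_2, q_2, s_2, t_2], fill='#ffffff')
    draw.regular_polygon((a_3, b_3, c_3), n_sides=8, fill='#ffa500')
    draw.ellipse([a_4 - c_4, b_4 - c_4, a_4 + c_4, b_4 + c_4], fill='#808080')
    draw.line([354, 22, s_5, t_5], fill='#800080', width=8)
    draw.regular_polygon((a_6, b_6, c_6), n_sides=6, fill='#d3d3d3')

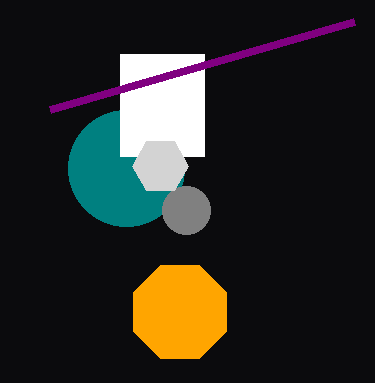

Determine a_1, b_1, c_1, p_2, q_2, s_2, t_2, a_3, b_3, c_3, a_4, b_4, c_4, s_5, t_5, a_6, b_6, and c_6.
a_1 = 126, b_1 = 168, c_1 = 58, p_2 = 120, q_2 = 54, s_2 = 204, t_2 = 156, a_3 = 180, b_3 = 312, c_3 = 50, a_4 = 186, b_4 = 210, c_4 = 24, s_5 = 50, t_5 = 110, a_6 = 160, b_6 = 166, c_6 = 28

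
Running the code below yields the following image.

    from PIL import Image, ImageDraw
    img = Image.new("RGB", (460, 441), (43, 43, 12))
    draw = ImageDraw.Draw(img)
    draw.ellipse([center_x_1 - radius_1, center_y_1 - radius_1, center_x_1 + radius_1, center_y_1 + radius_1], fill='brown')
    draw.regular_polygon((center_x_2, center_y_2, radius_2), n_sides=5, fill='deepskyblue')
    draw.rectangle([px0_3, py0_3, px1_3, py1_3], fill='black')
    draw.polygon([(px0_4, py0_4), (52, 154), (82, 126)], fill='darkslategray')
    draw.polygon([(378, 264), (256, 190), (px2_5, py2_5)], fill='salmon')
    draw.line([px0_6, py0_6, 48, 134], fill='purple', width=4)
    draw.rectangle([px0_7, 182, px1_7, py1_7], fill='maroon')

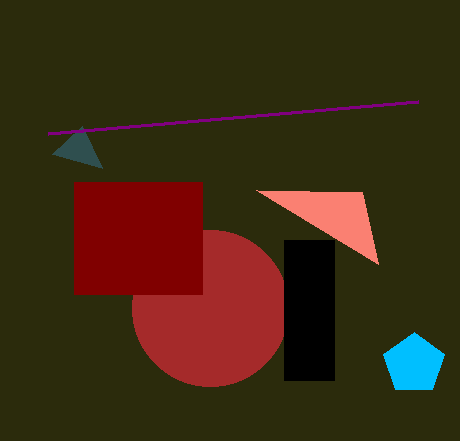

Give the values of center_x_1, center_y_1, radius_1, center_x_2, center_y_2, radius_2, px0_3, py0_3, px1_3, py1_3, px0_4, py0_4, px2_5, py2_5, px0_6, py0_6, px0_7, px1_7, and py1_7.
center_x_1 = 210
center_y_1 = 308
radius_1 = 78
center_x_2 = 414
center_y_2 = 364
radius_2 = 32
px0_3 = 284
py0_3 = 240
px1_3 = 334
py1_3 = 380
px0_4 = 102
py0_4 = 168
px2_5 = 362
py2_5 = 192
px0_6 = 418
py0_6 = 102
px0_7 = 74
px1_7 = 202
py1_7 = 294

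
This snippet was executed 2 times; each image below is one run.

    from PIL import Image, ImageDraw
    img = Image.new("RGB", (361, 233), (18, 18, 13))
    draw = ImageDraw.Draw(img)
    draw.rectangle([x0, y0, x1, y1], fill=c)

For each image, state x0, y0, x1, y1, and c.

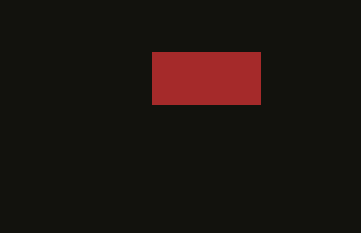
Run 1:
x0 = 152
y0 = 52
x1 = 260
y1 = 104
c = 'brown'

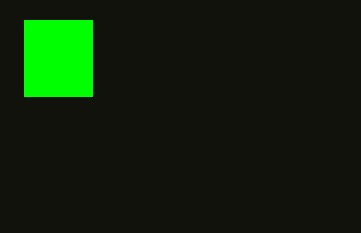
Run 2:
x0 = 24, y0 = 20, x1 = 92, y1 = 96, c = 'lime'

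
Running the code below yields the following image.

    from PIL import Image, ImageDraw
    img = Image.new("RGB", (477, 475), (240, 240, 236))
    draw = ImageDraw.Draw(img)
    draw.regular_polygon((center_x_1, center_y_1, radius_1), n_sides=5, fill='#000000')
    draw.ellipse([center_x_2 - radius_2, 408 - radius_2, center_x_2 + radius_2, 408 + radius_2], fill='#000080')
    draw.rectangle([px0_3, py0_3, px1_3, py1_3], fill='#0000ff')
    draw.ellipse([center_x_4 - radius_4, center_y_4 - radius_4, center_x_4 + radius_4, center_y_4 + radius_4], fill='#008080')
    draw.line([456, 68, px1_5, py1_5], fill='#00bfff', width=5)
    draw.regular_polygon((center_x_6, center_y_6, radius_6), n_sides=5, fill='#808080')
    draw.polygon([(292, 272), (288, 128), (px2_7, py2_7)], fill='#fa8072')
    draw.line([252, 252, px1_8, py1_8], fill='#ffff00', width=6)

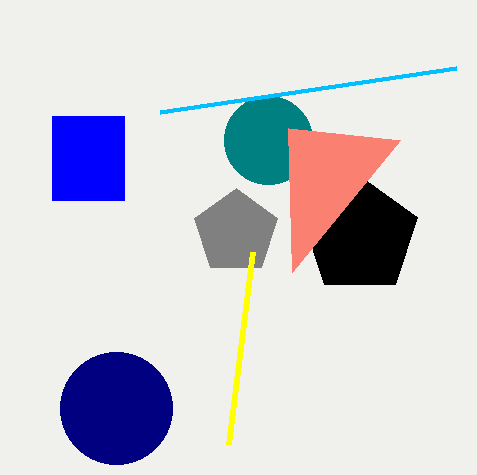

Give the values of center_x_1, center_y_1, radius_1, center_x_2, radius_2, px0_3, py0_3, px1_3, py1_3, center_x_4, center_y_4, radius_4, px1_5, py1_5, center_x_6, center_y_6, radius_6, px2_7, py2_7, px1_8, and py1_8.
center_x_1 = 360
center_y_1 = 236
radius_1 = 60
center_x_2 = 116
radius_2 = 56
px0_3 = 52
py0_3 = 116
px1_3 = 124
py1_3 = 200
center_x_4 = 268
center_y_4 = 140
radius_4 = 44
px1_5 = 160
py1_5 = 112
center_x_6 = 236
center_y_6 = 232
radius_6 = 44
px2_7 = 400
py2_7 = 140
px1_8 = 228
py1_8 = 444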